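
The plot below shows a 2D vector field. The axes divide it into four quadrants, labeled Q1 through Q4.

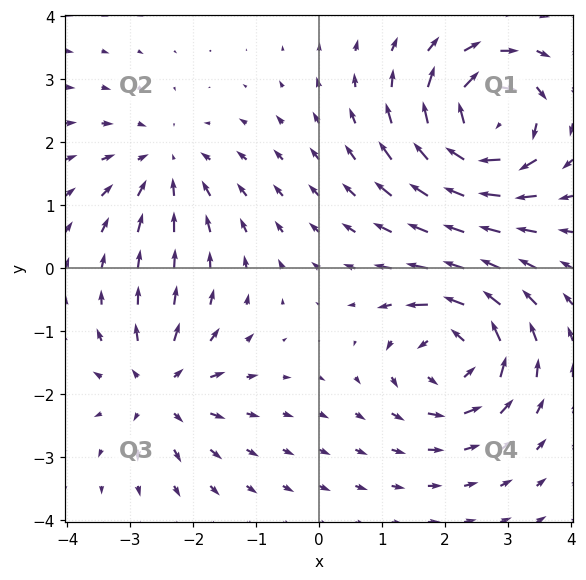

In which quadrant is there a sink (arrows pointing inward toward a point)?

The sink sits at approximately (-2.4, 1.6), which lies in quadrant Q2. The divergence there is about -3, negative as expected for a sink.

Q2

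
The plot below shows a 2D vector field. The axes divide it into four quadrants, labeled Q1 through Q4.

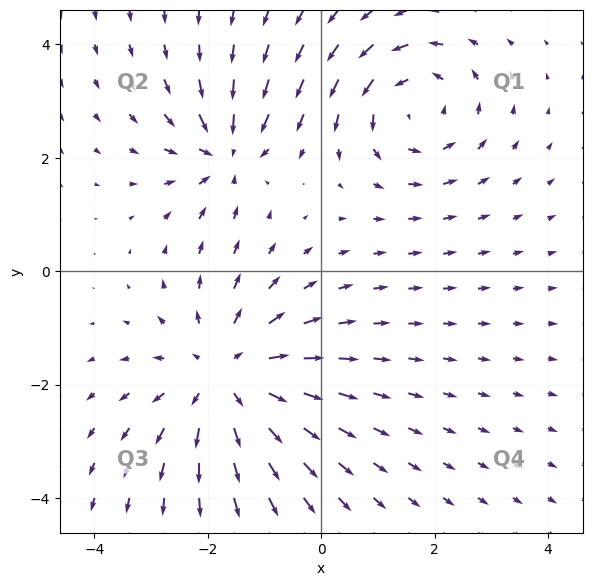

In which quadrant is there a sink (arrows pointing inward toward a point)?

The sink sits at approximately (-1.7, 2.1), which lies in quadrant Q2. The divergence there is about -4, negative as expected for a sink.

Q2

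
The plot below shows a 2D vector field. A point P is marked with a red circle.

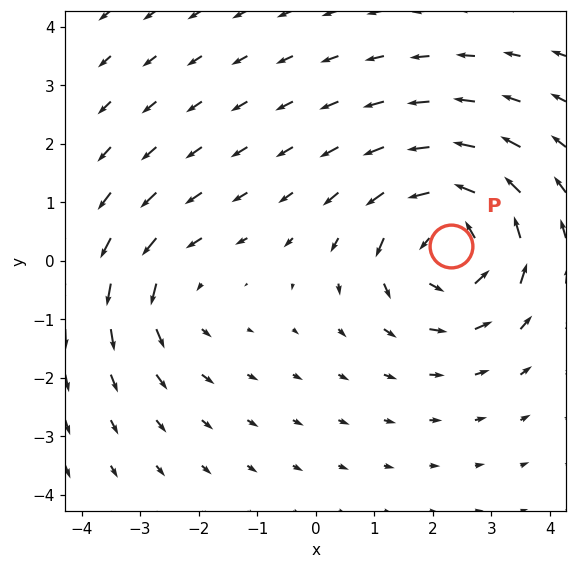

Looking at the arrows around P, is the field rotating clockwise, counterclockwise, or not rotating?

Near P at (2.3, 0.3) the arrows circulate counterclockwise. The curl (z-component) there is about +4; positive curl means counterclockwise rotation.

counterclockwise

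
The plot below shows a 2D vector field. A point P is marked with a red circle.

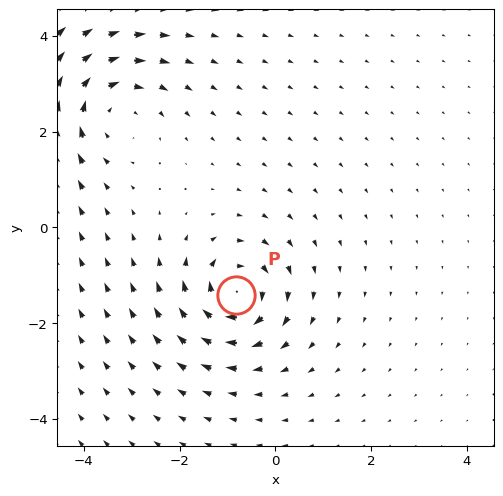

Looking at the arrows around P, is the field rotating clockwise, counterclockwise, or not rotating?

Near P at (-0.8, -1.4) the arrows circulate clockwise. The curl (z-component) there is about -5; negative curl means clockwise rotation.

clockwise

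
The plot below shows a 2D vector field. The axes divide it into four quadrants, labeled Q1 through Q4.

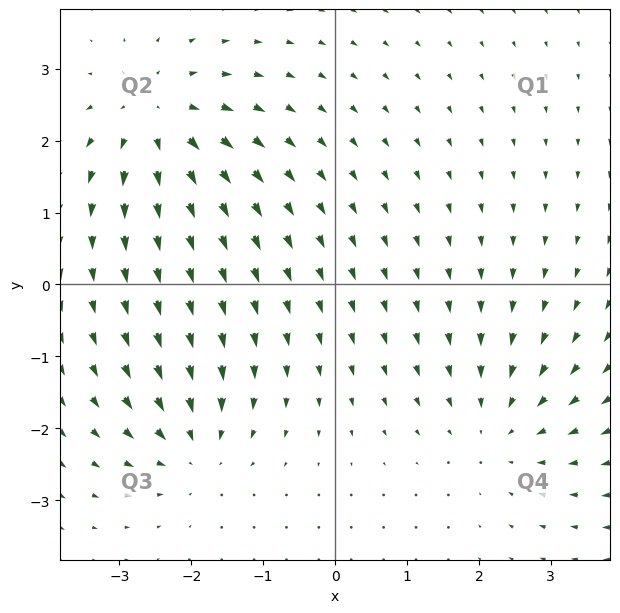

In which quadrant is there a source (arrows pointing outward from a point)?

Q2

The source sits at approximately (-2.5, 2.3), which lies in quadrant Q2. The divergence there is about +5, positive as expected for a source.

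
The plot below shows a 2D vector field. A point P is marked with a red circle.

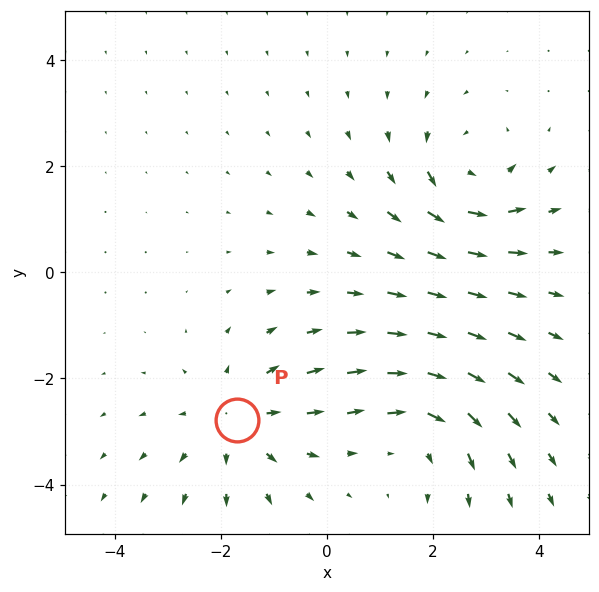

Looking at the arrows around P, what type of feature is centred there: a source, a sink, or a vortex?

source

At P (-1.7, -2.8) the arrows spread outward. Divergence about +4, curl ≈0 — positive divergence with near-zero curl is a source.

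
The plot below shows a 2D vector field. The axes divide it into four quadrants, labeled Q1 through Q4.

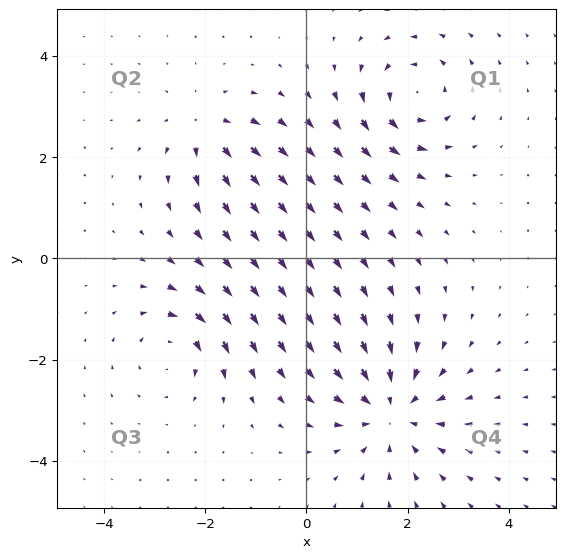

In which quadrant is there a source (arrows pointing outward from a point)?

Q2

The source sits at approximately (-2.0, 2.6), which lies in quadrant Q2. The divergence there is about +4, positive as expected for a source.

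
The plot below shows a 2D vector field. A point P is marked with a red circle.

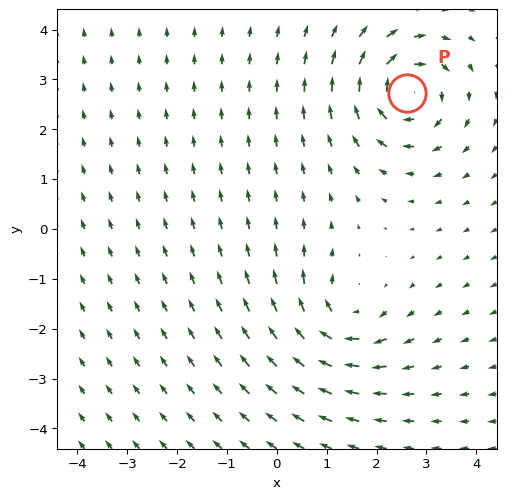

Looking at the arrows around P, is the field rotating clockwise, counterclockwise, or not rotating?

clockwise

Near P at (2.6, 2.7) the arrows circulate clockwise. The curl (z-component) there is about -5; negative curl means clockwise rotation.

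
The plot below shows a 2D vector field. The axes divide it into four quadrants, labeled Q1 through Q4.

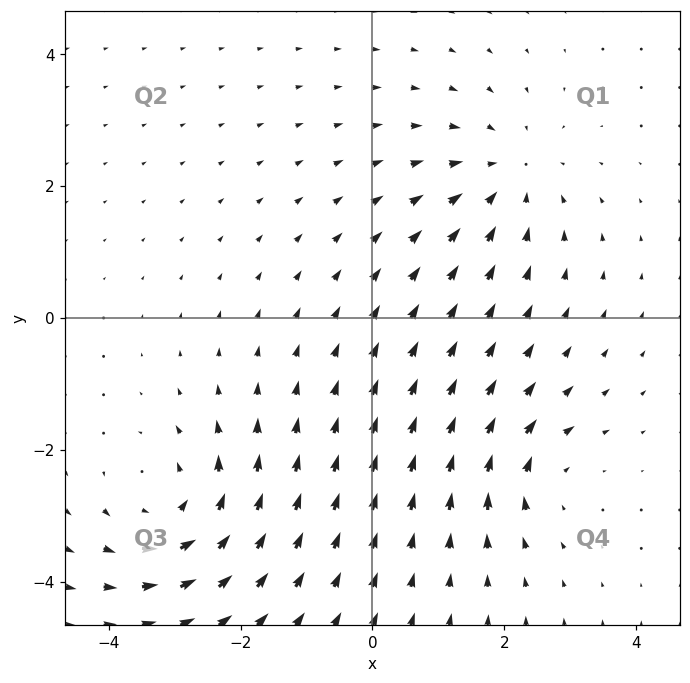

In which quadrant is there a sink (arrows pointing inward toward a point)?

Q1

The sink sits at approximately (2.0, 2.2), which lies in quadrant Q1. The divergence there is about -4, negative as expected for a sink.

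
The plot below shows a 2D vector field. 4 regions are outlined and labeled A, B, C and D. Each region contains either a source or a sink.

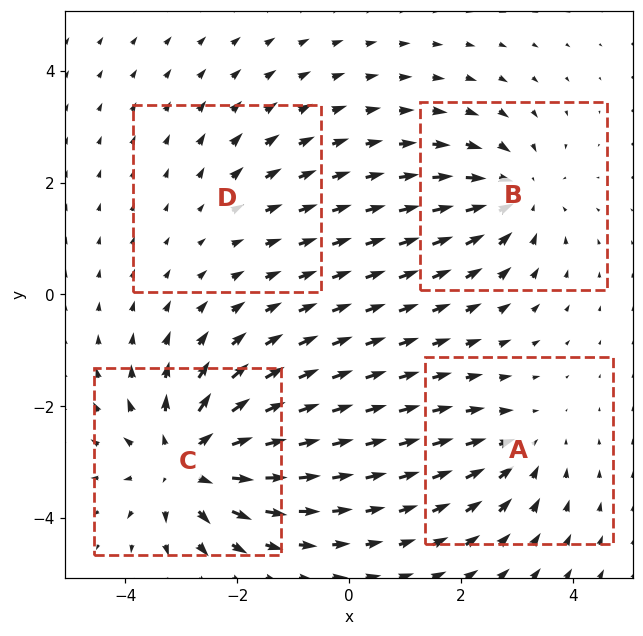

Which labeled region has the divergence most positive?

Divergence at each region's feature centre — A: about -3, B: about -4, C: about +6, D: about +2. Region C is most positive.

C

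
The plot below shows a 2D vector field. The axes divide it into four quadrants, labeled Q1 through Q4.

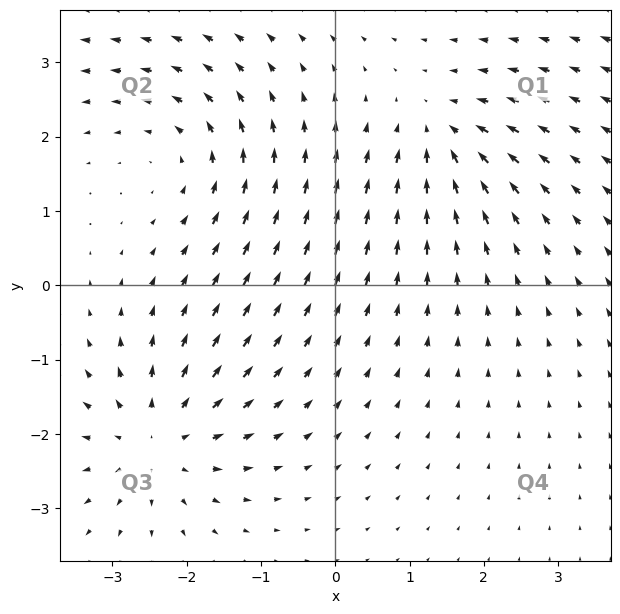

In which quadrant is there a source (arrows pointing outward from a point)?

The source sits at approximately (-2.4, -2.1), which lies in quadrant Q3. The divergence there is about +5, positive as expected for a source.

Q3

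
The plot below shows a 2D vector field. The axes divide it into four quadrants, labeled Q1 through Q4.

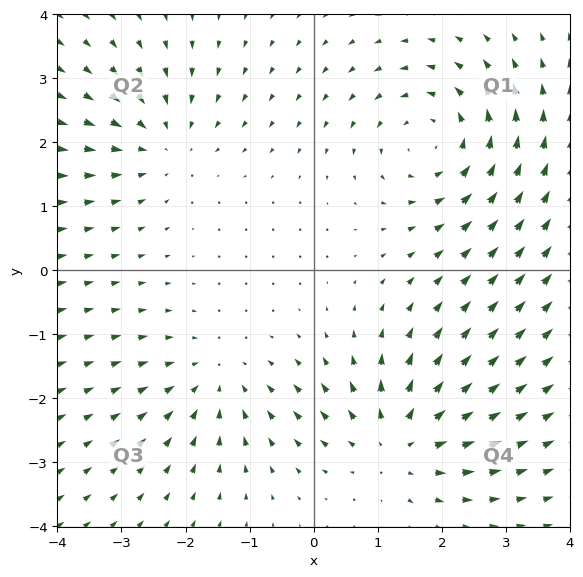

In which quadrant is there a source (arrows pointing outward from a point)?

Q4

The source sits at approximately (1.3, -2.7), which lies in quadrant Q4. The divergence there is about +4, positive as expected for a source.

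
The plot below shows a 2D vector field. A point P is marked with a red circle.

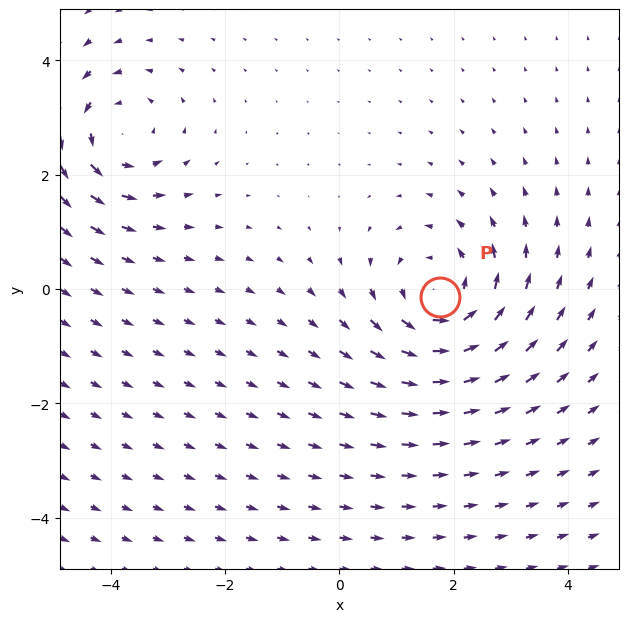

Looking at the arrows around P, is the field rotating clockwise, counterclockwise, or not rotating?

counterclockwise

Near P at (1.8, -0.1) the arrows circulate counterclockwise. The curl (z-component) there is about +4; positive curl means counterclockwise rotation.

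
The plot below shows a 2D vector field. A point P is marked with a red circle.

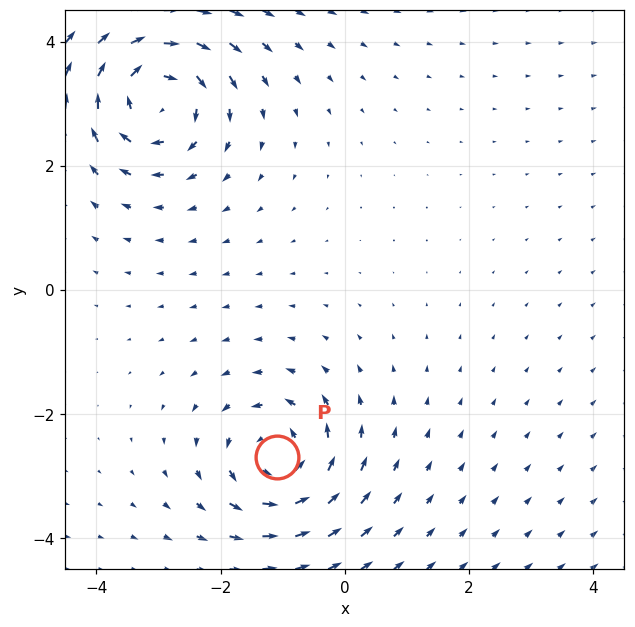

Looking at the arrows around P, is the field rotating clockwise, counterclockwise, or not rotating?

Near P at (-1.1, -2.7) the arrows circulate counterclockwise. The curl (z-component) there is about +4; positive curl means counterclockwise rotation.

counterclockwise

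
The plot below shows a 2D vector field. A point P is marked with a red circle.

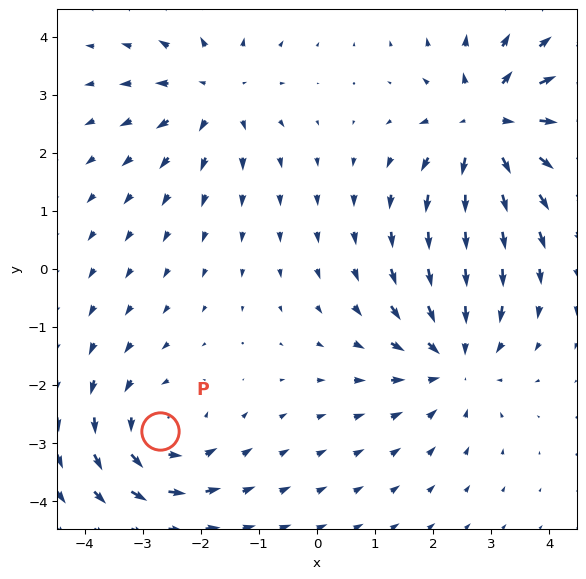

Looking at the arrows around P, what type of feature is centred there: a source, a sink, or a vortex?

At P (-2.7, -2.8) the arrows circulate counterclockwise. Divergence ≈0, curl about +3 — near-zero divergence with nonzero curl is a vortex.

vortex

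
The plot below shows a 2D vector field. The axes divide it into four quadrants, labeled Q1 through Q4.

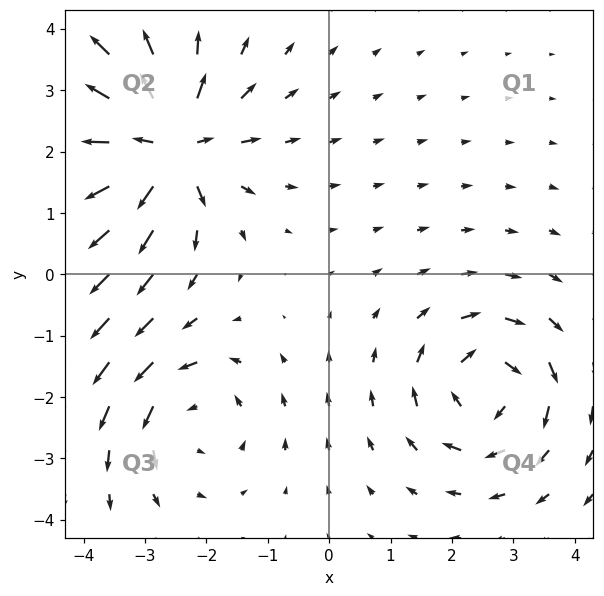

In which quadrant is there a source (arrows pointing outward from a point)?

Q2

The source sits at approximately (-2.7, 2.1), which lies in quadrant Q2. The divergence there is about +5, positive as expected for a source.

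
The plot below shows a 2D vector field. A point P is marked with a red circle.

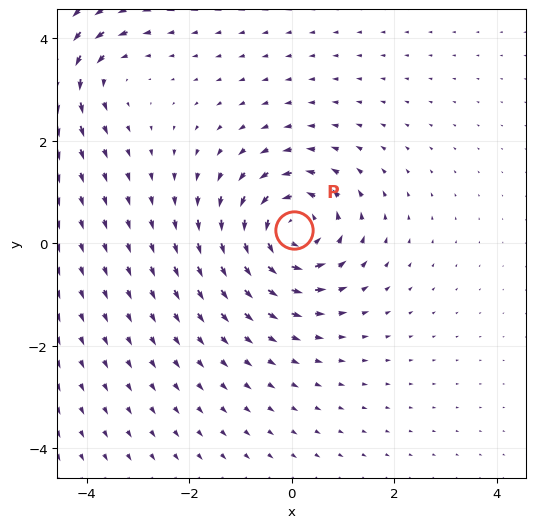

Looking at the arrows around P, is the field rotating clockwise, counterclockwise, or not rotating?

counterclockwise

Near P at (0.0, 0.3) the arrows circulate counterclockwise. The curl (z-component) there is about +5; positive curl means counterclockwise rotation.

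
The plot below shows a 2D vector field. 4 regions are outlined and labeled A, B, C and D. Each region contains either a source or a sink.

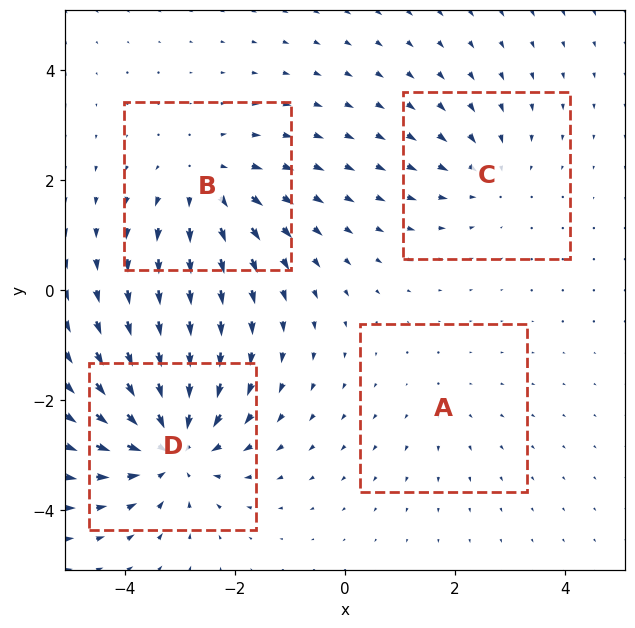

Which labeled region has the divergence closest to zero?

A

Divergence at each region's feature centre — A: about +2, B: about +4, C: about -3, D: about -6. Region A is closest to zero.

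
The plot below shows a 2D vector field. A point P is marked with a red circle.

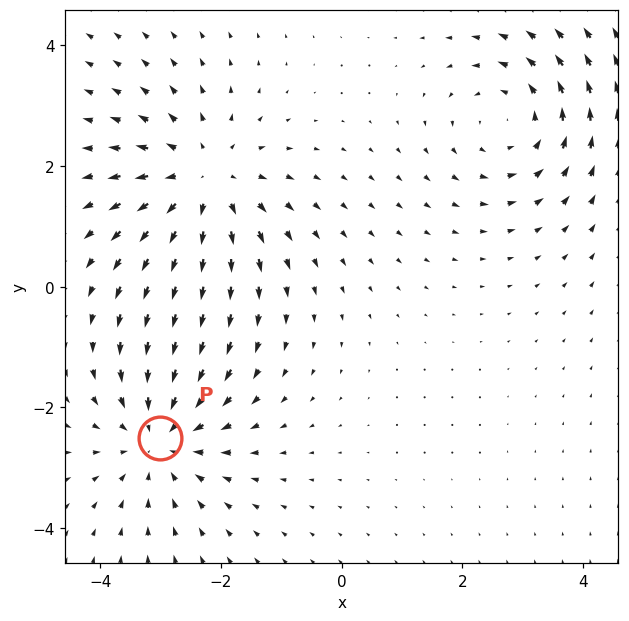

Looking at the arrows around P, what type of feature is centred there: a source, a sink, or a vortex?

sink

At P (-3.0, -2.5) the arrows converge inward. Divergence about -4, curl ≈0 — negative divergence with near-zero curl is a sink.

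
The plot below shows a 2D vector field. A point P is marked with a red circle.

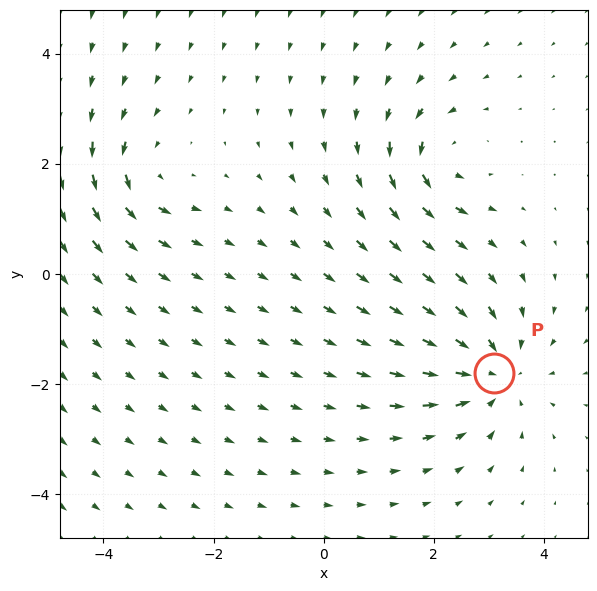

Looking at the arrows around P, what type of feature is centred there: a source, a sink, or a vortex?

sink

At P (3.1, -1.8) the arrows converge inward. Divergence about -5, curl ≈0 — negative divergence with near-zero curl is a sink.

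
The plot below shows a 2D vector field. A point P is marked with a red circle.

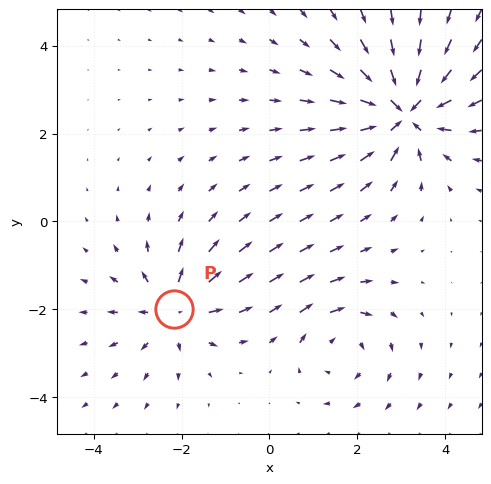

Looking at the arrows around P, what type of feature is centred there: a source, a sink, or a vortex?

source

At P (-2.2, -2.0) the arrows spread outward. Divergence about +4, curl ≈0 — positive divergence with near-zero curl is a source.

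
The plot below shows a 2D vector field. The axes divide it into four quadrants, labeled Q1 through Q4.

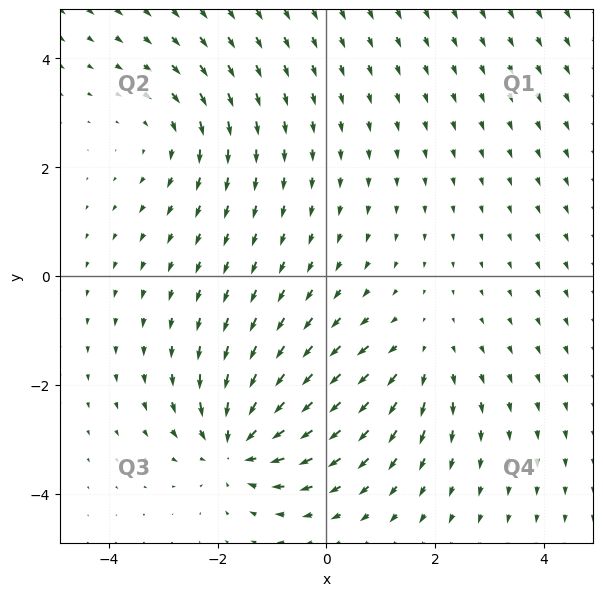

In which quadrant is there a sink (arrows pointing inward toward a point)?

The sink sits at approximately (-1.6, -3.1), which lies in quadrant Q3. The divergence there is about -5, negative as expected for a sink.

Q3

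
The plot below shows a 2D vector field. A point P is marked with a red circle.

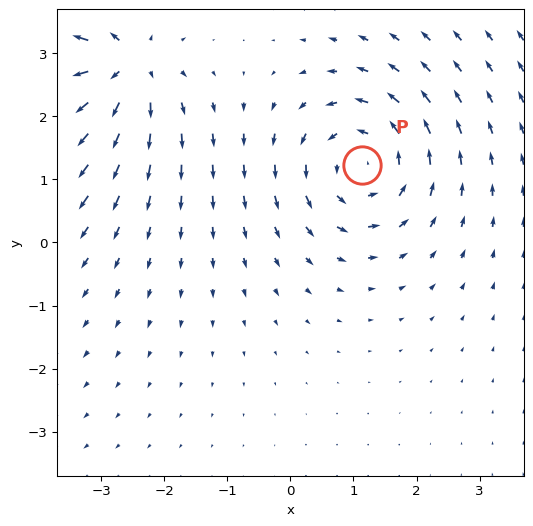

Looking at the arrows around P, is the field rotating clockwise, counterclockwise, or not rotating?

Near P at (1.1, 1.2) the arrows circulate counterclockwise. The curl (z-component) there is about +4; positive curl means counterclockwise rotation.

counterclockwise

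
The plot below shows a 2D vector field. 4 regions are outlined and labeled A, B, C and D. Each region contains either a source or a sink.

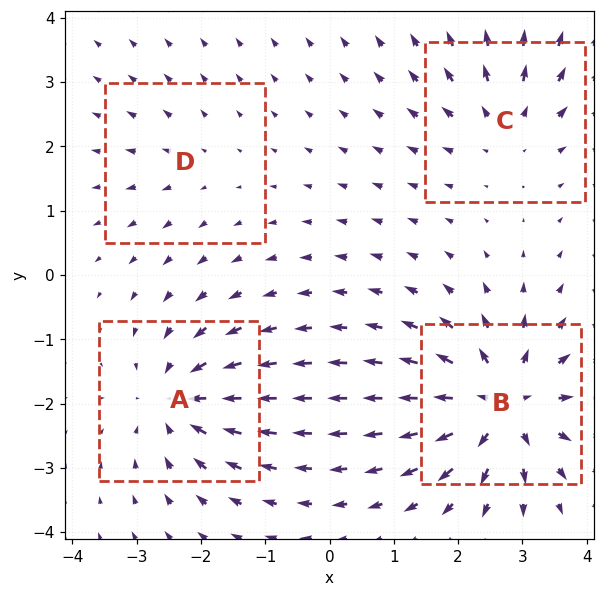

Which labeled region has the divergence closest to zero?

D

Divergence at each region's feature centre — A: about -5, B: about +8, C: about +4, D: about +2. Region D is closest to zero.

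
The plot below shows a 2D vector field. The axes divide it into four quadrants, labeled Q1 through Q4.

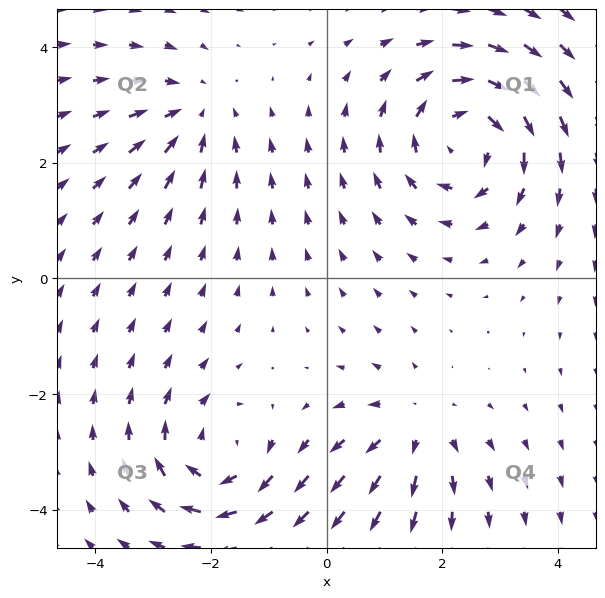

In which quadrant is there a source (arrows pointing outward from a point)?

The source sits at approximately (1.5, -2.6), which lies in quadrant Q4. The divergence there is about +3, positive as expected for a source.

Q4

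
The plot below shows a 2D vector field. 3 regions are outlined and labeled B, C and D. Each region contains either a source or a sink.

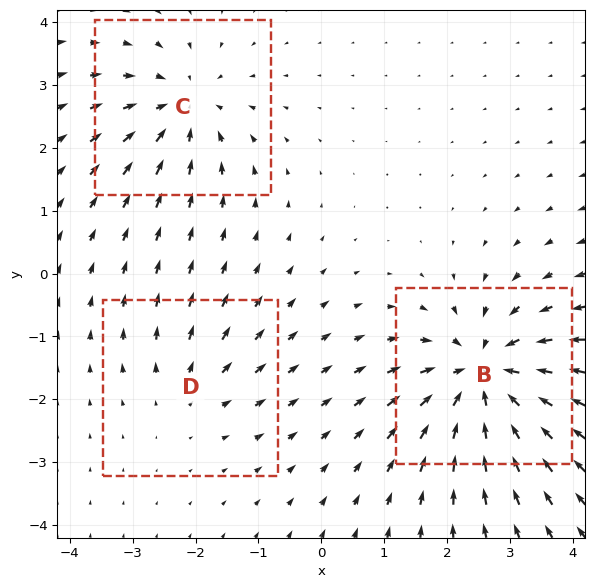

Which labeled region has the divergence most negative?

B

Divergence at each region's feature centre — B: about -6, C: about -4, D: about +2. Region B is most negative.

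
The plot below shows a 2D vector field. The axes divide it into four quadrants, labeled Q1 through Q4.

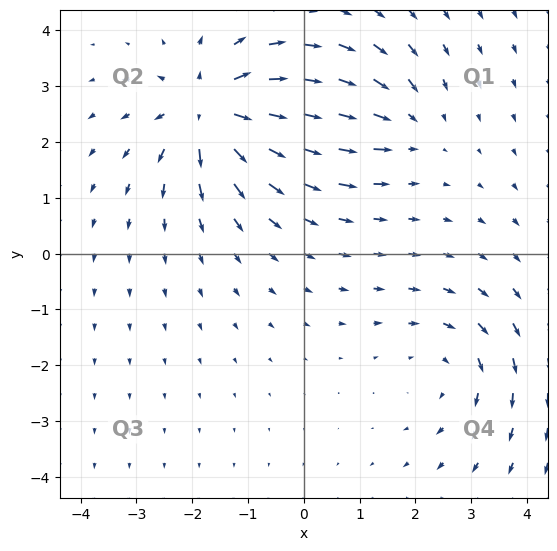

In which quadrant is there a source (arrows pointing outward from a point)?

The source sits at approximately (-1.6, 2.6), which lies in quadrant Q2. The divergence there is about +6, positive as expected for a source.

Q2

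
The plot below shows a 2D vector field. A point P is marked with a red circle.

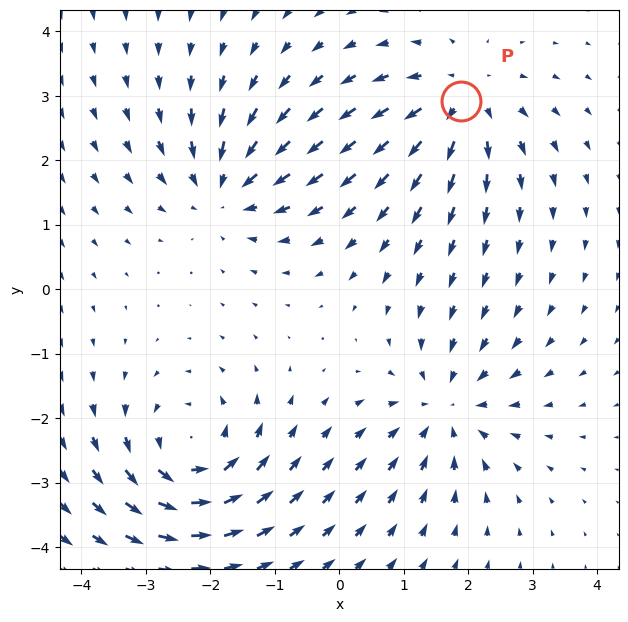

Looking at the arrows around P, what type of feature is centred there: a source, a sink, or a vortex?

At P (1.9, 2.9) the arrows spread outward. Divergence about +4, curl ≈0 — positive divergence with near-zero curl is a source.

source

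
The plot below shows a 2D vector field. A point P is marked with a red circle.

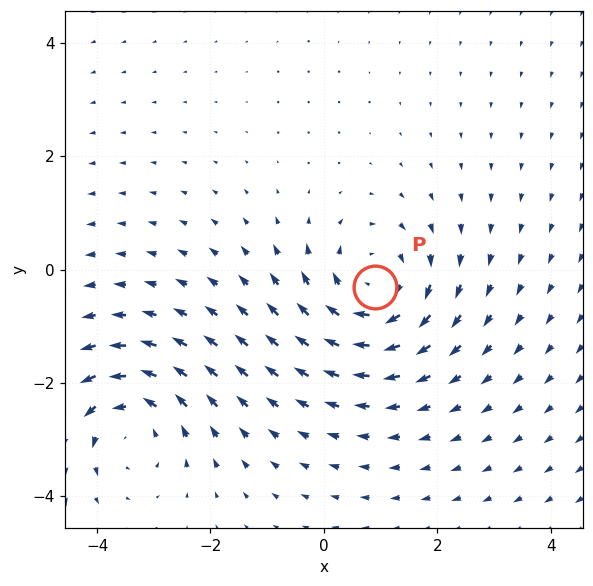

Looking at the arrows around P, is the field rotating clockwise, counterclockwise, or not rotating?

Near P at (0.9, -0.3) the arrows circulate clockwise. The curl (z-component) there is about -4; negative curl means clockwise rotation.

clockwise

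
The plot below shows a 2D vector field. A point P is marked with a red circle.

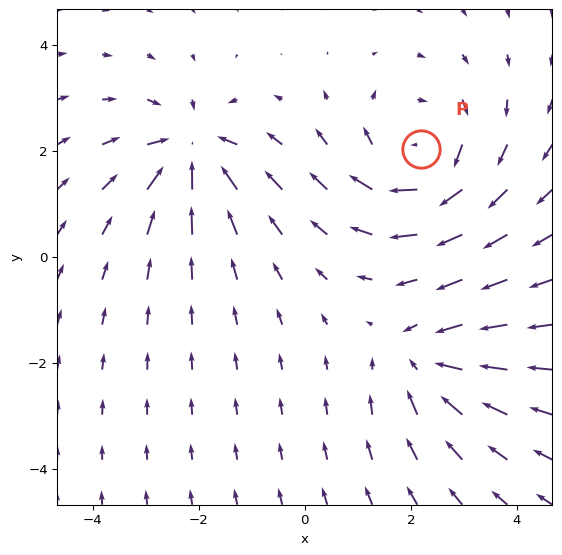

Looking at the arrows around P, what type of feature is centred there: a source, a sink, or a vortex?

At P (2.2, 2.0) the arrows circulate clockwise. Divergence ≈0, curl about -4 — near-zero divergence with nonzero curl is a vortex.

vortex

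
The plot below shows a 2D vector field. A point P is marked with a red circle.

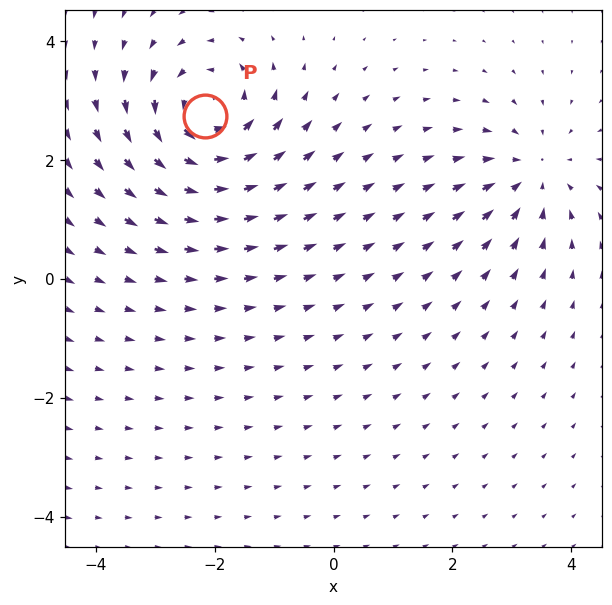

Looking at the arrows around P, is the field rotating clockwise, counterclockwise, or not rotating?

counterclockwise

Near P at (-2.2, 2.7) the arrows circulate counterclockwise. The curl (z-component) there is about +5; positive curl means counterclockwise rotation.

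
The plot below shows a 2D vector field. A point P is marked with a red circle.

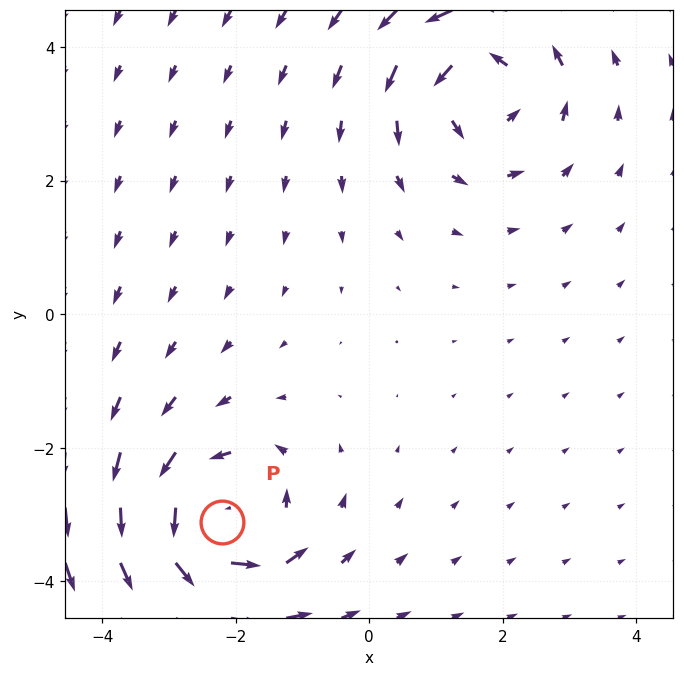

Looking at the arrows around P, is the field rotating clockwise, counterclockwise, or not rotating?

counterclockwise

Near P at (-2.2, -3.1) the arrows circulate counterclockwise. The curl (z-component) there is about +5; positive curl means counterclockwise rotation.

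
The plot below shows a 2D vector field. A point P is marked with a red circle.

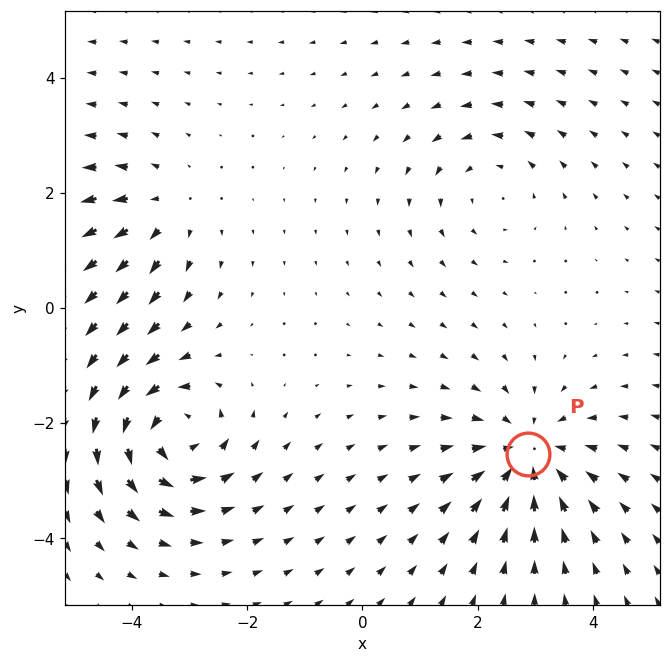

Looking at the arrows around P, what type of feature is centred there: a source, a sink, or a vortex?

sink

At P (2.9, -2.5) the arrows converge inward. Divergence about -4, curl ≈0 — negative divergence with near-zero curl is a sink.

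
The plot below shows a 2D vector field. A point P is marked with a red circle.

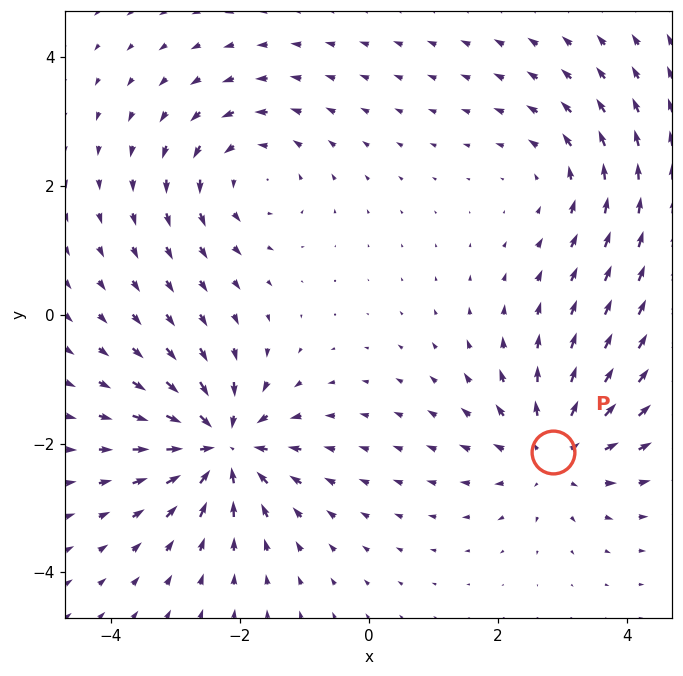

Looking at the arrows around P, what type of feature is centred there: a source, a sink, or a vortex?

At P (2.9, -2.1) the arrows spread outward. Divergence about +4, curl ≈0 — positive divergence with near-zero curl is a source.

source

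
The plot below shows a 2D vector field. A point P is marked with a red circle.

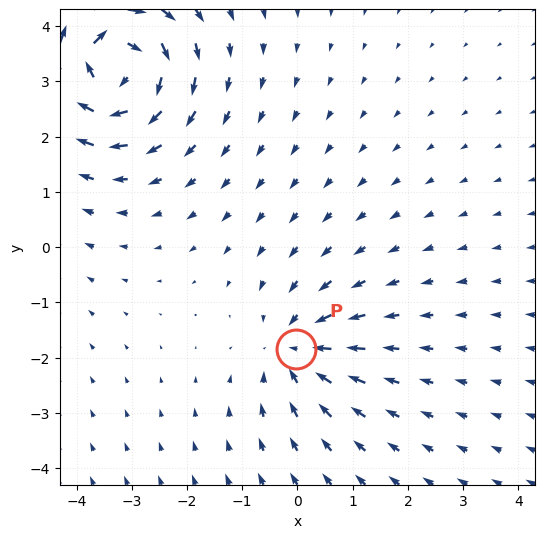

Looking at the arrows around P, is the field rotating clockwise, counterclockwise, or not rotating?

not rotating

Near P at (-0.0, -1.9) the arrows show no circulation. The curl there is ≈0.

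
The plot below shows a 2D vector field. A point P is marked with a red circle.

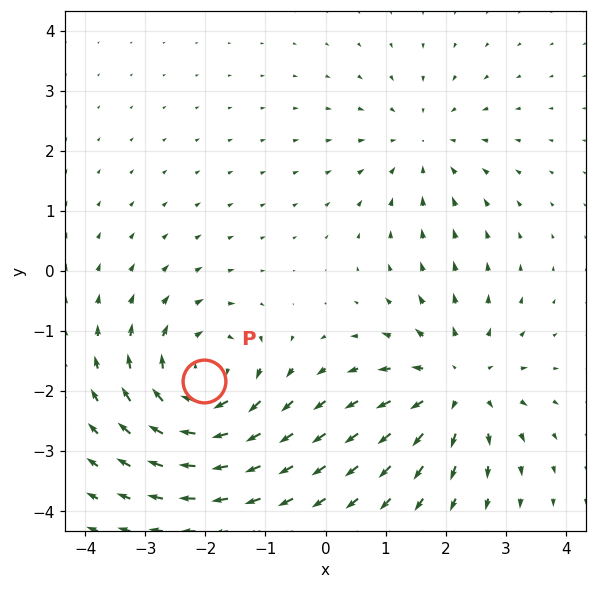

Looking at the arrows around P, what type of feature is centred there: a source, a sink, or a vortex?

At P (-2.0, -1.8) the arrows circulate clockwise. Divergence ≈0, curl about -5 — near-zero divergence with nonzero curl is a vortex.

vortex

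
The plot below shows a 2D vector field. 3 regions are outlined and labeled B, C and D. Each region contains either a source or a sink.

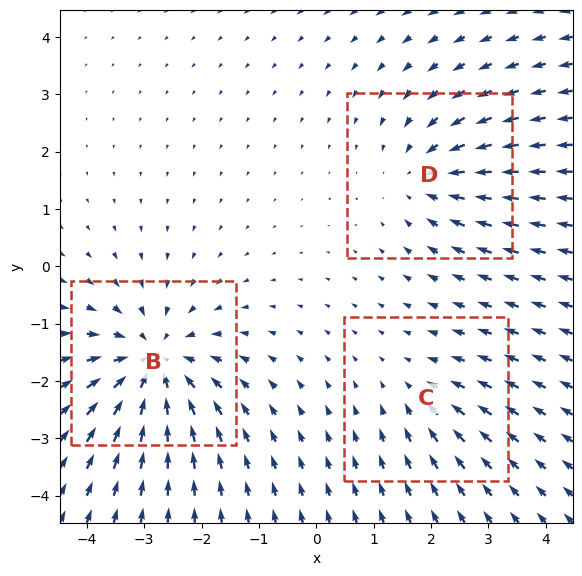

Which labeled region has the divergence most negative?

Divergence at each region's feature centre — B: about -5, C: about -2, D: about -3. Region B is most negative.

B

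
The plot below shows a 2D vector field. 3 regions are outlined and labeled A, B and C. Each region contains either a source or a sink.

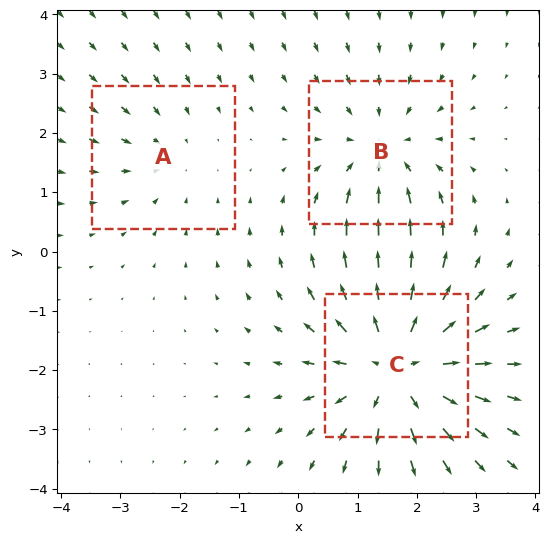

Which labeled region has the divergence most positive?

C

Divergence at each region's feature centre — A: about -2, B: about -3, C: about +4. Region C is most positive.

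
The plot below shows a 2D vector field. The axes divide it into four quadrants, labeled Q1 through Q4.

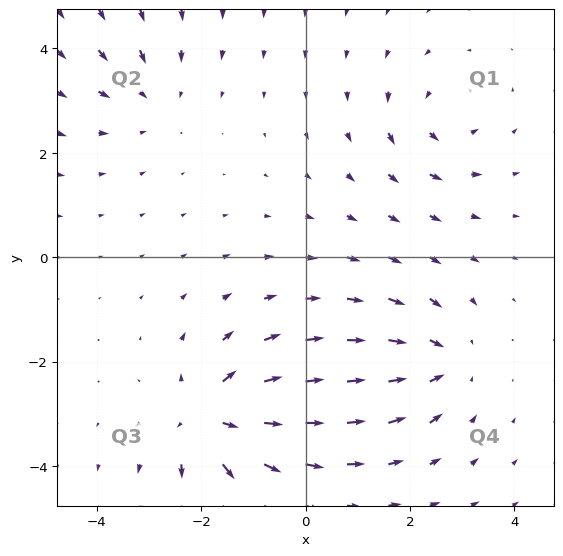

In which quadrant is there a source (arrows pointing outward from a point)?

The source sits at approximately (-1.8, -3.1), which lies in quadrant Q3. The divergence there is about +5, positive as expected for a source.

Q3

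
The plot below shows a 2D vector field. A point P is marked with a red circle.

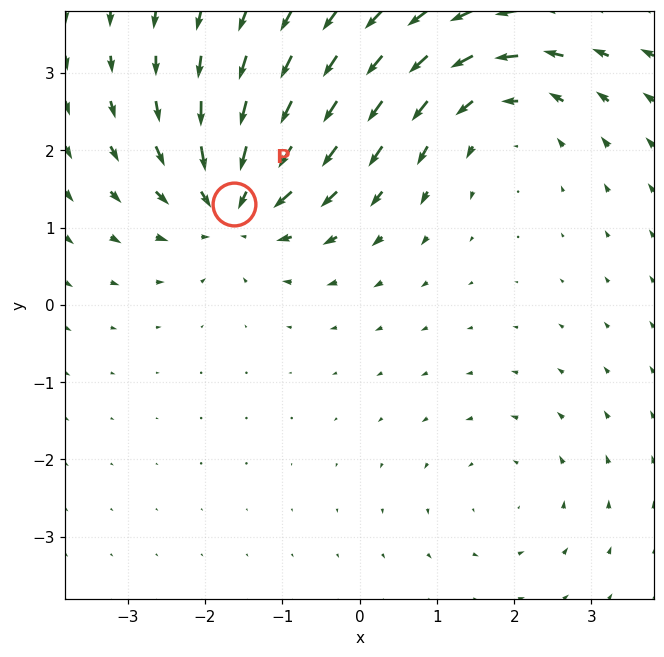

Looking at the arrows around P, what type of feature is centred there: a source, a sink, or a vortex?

sink

At P (-1.6, 1.3) the arrows converge inward. Divergence about -6, curl ≈0 — negative divergence with near-zero curl is a sink.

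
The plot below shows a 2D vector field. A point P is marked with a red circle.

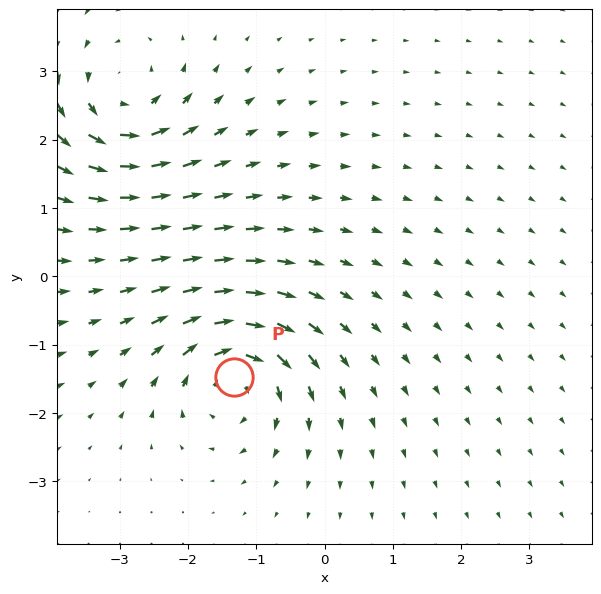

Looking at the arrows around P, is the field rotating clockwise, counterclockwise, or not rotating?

Near P at (-1.3, -1.5) the arrows circulate clockwise. The curl (z-component) there is about -6; negative curl means clockwise rotation.

clockwise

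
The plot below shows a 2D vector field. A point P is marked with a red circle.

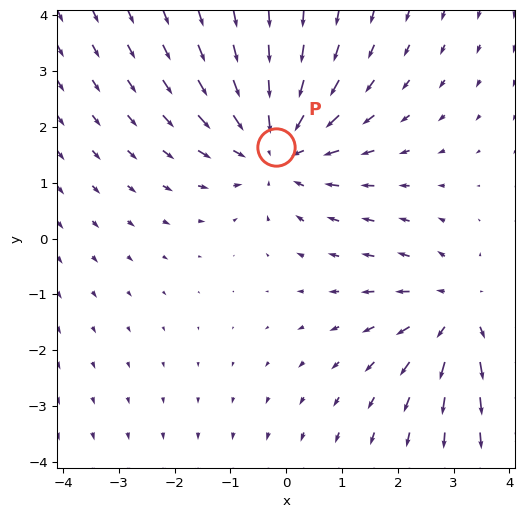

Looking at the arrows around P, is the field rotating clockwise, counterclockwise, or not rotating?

Near P at (-0.2, 1.6) the arrows show no circulation. The curl there is ≈0.

not rotating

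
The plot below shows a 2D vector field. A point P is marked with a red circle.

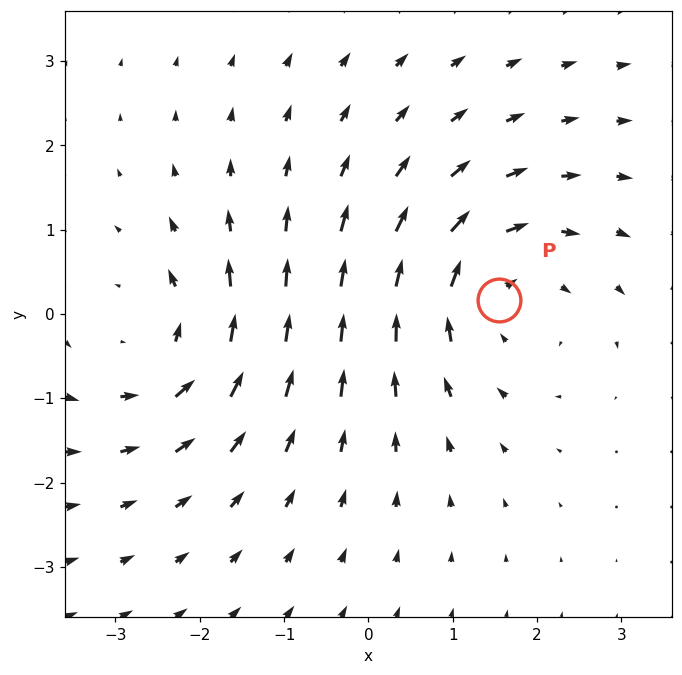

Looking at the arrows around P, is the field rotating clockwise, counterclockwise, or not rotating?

clockwise

Near P at (1.5, 0.2) the arrows circulate clockwise. The curl (z-component) there is about -4; negative curl means clockwise rotation.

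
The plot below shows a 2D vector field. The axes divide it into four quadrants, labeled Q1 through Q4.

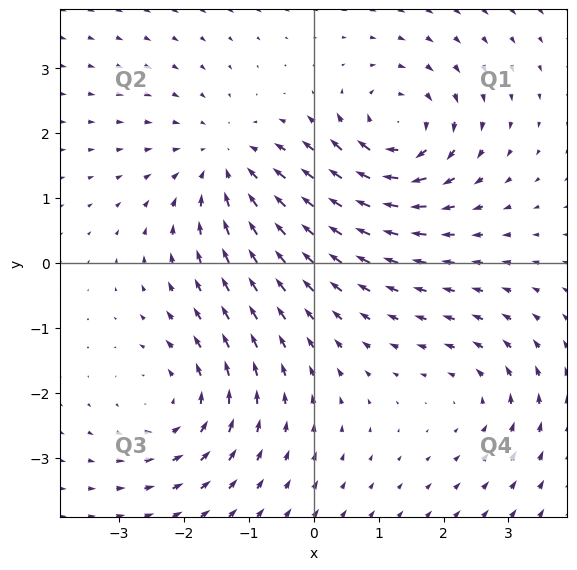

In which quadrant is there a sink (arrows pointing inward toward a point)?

Q2

The sink sits at approximately (-1.3, 1.5), which lies in quadrant Q2. The divergence there is about -3, negative as expected for a sink.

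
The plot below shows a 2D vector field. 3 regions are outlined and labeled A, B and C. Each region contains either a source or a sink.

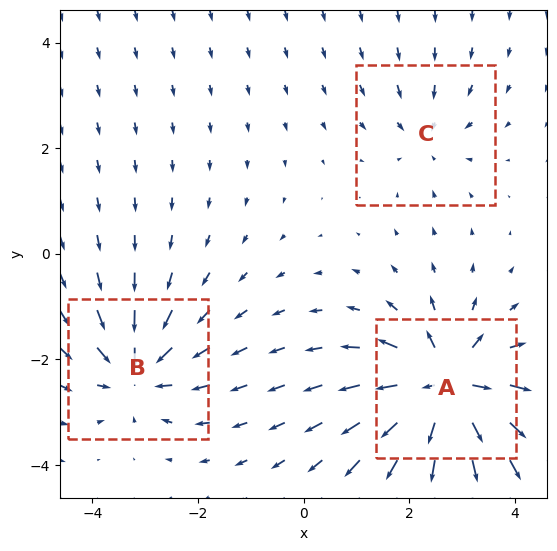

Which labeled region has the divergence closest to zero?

C

Divergence at each region's feature centre — A: about +6, B: about -4, C: about -2. Region C is closest to zero.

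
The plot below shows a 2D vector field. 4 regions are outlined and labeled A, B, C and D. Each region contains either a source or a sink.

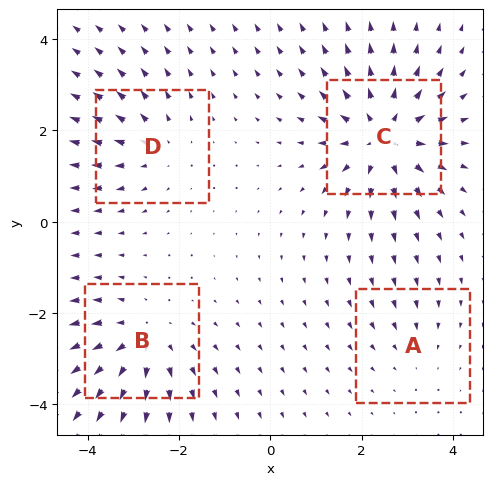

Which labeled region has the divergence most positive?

C

Divergence at each region's feature centre — A: about -2, B: about +5, C: about +6, D: about +3. Region C is most positive.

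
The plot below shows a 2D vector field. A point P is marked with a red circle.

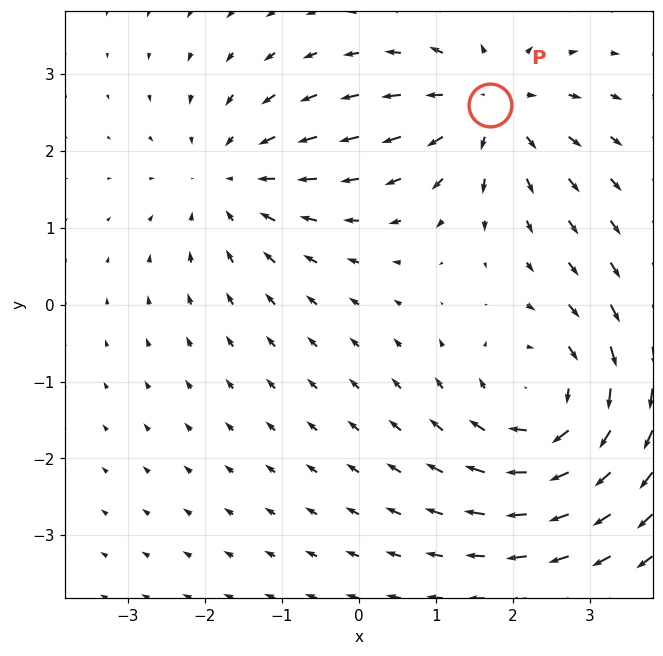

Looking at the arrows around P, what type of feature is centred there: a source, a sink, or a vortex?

At P (1.7, 2.6) the arrows spread outward. Divergence about +4, curl ≈0 — positive divergence with near-zero curl is a source.

source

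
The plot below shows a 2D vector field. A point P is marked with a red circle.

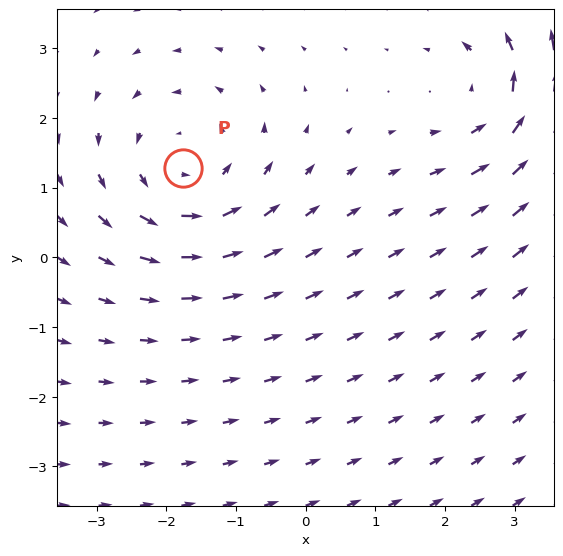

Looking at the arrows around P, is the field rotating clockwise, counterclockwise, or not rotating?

Near P at (-1.8, 1.3) the arrows circulate counterclockwise. The curl (z-component) there is about +3; positive curl means counterclockwise rotation.

counterclockwise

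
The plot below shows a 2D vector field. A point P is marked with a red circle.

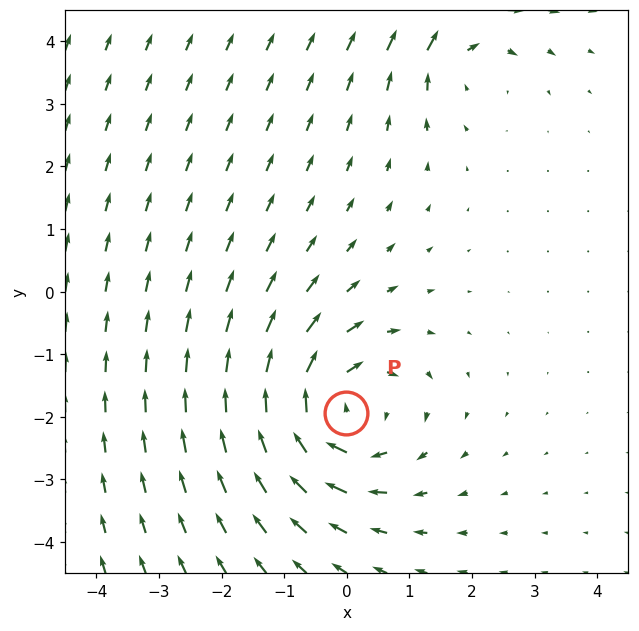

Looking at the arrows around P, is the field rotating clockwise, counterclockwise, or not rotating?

Near P at (-0.0, -1.9) the arrows circulate clockwise. The curl (z-component) there is about -5; negative curl means clockwise rotation.

clockwise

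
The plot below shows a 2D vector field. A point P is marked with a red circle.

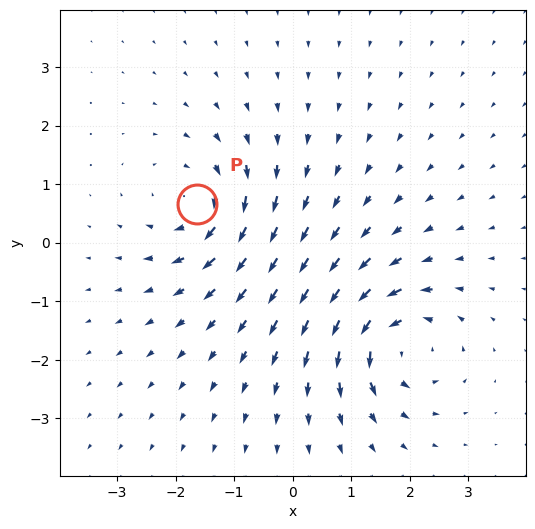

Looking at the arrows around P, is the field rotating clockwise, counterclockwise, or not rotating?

Near P at (-1.6, 0.7) the arrows circulate clockwise. The curl (z-component) there is about -5; negative curl means clockwise rotation.

clockwise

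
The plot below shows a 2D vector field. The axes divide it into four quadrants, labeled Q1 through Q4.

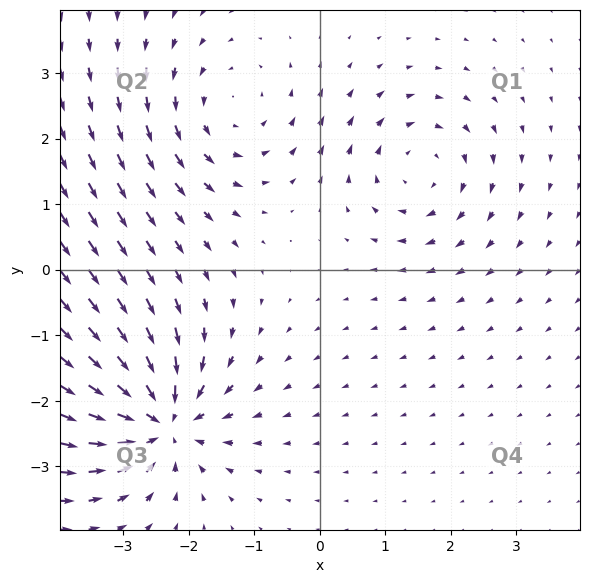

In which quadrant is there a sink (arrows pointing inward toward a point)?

Q3

The sink sits at approximately (-2.4, -2.3), which lies in quadrant Q3. The divergence there is about -5, negative as expected for a sink.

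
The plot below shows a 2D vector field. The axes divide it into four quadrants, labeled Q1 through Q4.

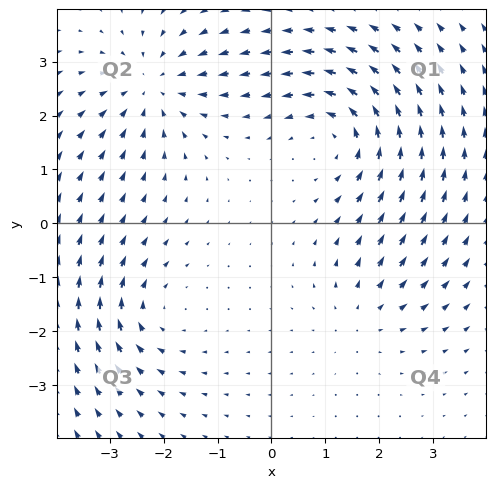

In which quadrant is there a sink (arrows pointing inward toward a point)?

Q2

The sink sits at approximately (-2.2, 2.5), which lies in quadrant Q2. The divergence there is about -4, negative as expected for a sink.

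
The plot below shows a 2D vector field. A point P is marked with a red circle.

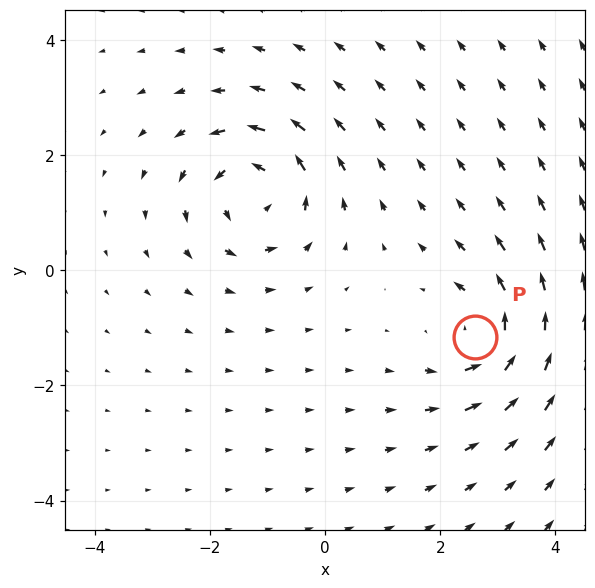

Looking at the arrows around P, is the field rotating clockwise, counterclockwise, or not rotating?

Near P at (2.6, -1.2) the arrows circulate counterclockwise. The curl (z-component) there is about +4; positive curl means counterclockwise rotation.

counterclockwise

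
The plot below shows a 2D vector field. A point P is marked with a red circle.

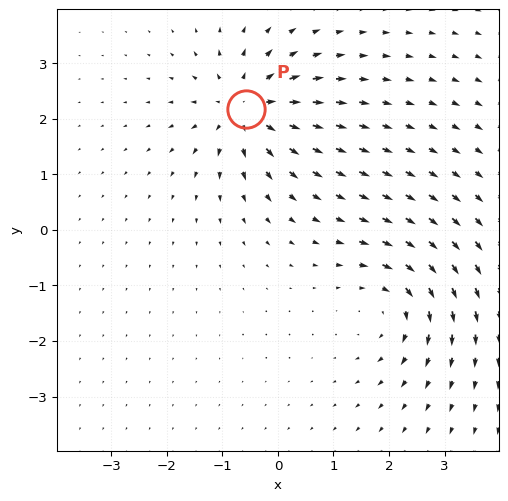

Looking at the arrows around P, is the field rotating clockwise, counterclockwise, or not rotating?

not rotating

Near P at (-0.6, 2.2) the arrows show no circulation. The curl there is ≈0.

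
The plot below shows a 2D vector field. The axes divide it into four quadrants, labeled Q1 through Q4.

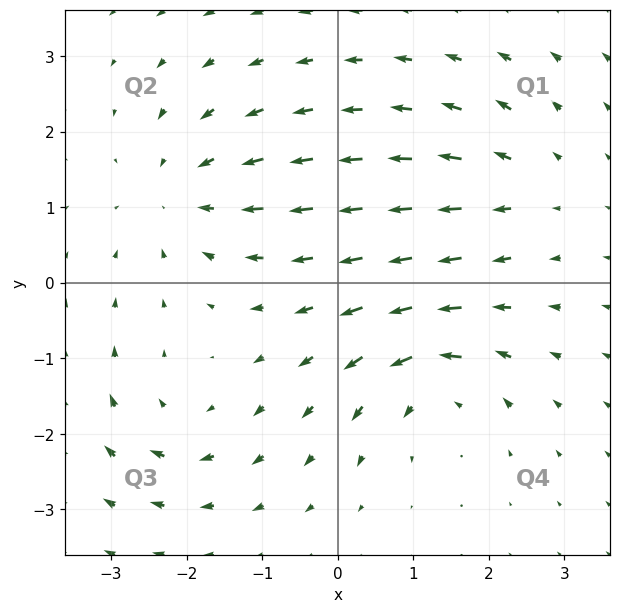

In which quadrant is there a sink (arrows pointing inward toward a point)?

Q2

The sink sits at approximately (-2.1, 1.2), which lies in quadrant Q2. The divergence there is about -4, negative as expected for a sink.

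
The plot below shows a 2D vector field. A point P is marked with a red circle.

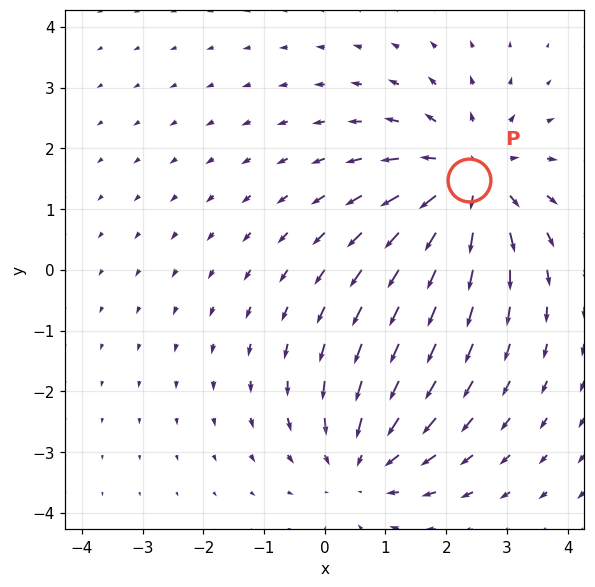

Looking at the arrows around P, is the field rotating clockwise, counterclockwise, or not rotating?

not rotating

Near P at (2.4, 1.5) the arrows show no circulation. The curl there is ≈0.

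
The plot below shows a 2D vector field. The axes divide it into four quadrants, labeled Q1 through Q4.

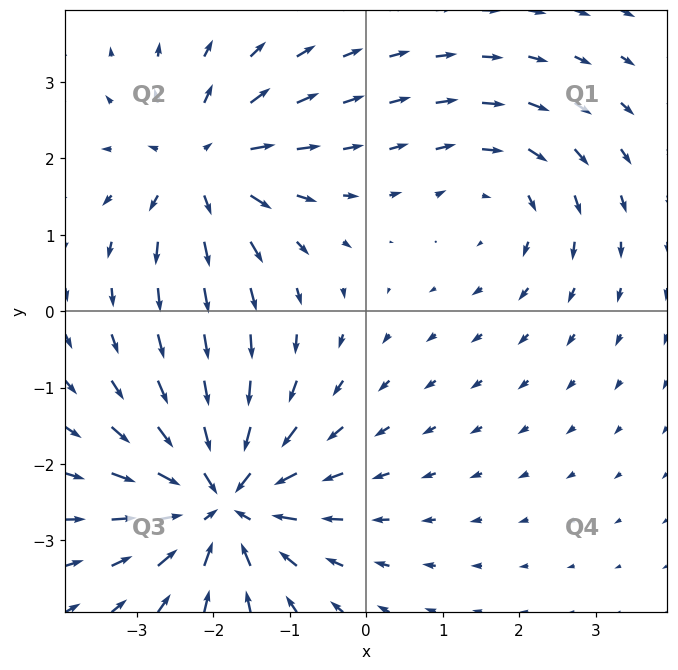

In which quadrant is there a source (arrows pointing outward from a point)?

The source sits at approximately (-2.2, 1.9), which lies in quadrant Q2. The divergence there is about +4, positive as expected for a source.

Q2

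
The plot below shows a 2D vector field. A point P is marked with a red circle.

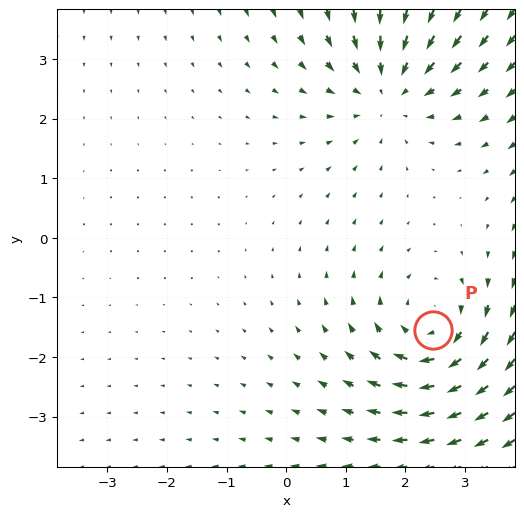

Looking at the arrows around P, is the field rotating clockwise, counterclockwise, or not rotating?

clockwise

Near P at (2.5, -1.5) the arrows circulate clockwise. The curl (z-component) there is about -3; negative curl means clockwise rotation.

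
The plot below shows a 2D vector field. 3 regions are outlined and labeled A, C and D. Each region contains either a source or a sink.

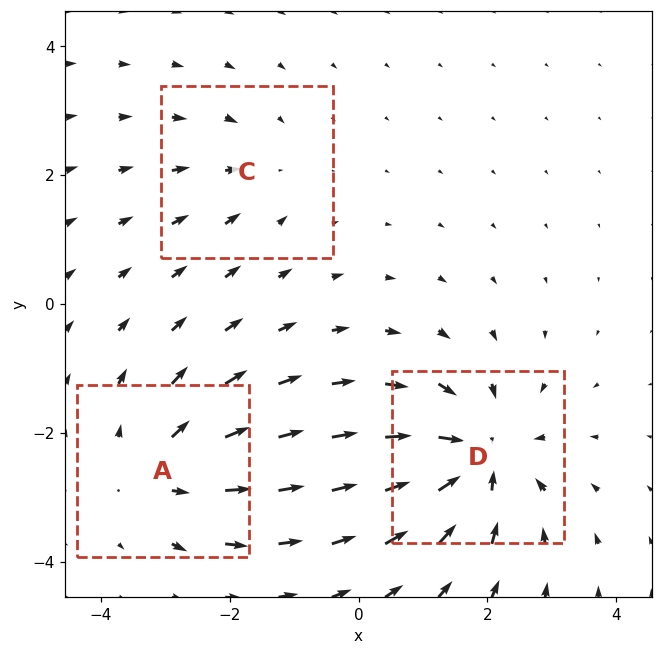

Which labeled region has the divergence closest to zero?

C

Divergence at each region's feature centre — A: about +4, C: about -2, D: about -5. Region C is closest to zero.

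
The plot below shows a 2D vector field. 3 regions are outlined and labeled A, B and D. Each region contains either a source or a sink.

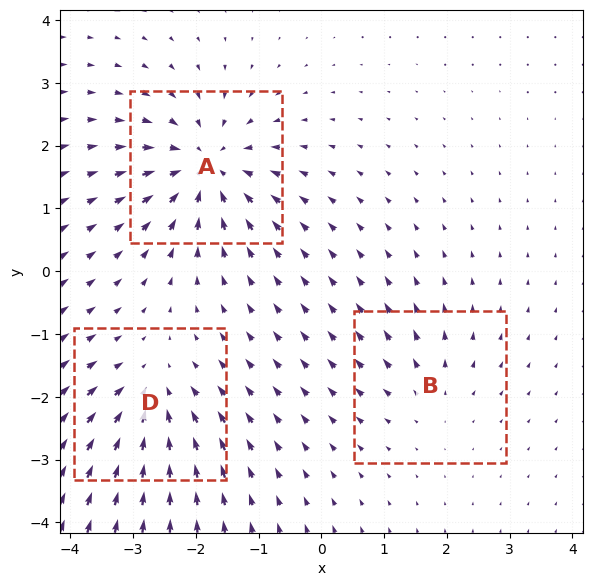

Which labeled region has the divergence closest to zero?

Divergence at each region's feature centre — A: about -6, B: about +2, D: about -4. Region B is closest to zero.

B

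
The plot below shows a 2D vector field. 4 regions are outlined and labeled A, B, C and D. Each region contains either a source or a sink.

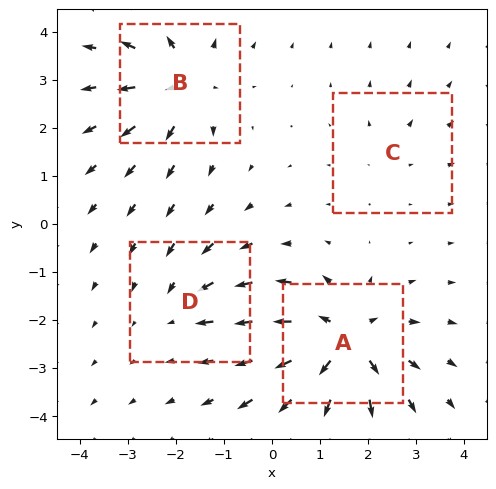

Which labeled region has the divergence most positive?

Divergence at each region's feature centre — A: about +7, B: about +6, C: about +2, D: about -3. Region A is most positive.

A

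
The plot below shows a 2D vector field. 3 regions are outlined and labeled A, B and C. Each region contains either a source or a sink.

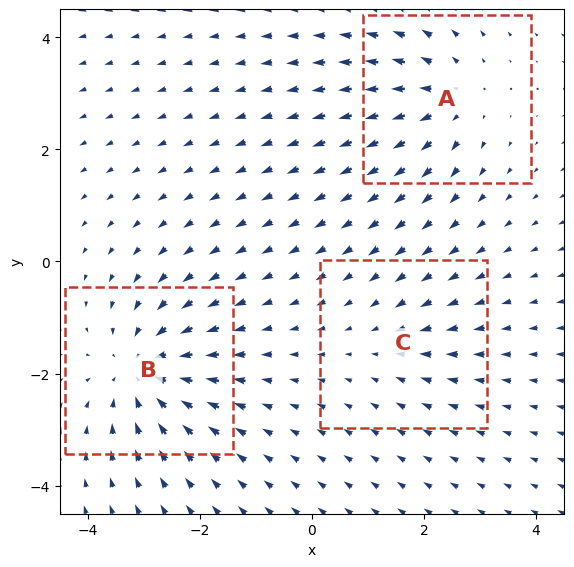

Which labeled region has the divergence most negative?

B

Divergence at each region's feature centre — A: about +3, B: about -4, C: about -2. Region B is most negative.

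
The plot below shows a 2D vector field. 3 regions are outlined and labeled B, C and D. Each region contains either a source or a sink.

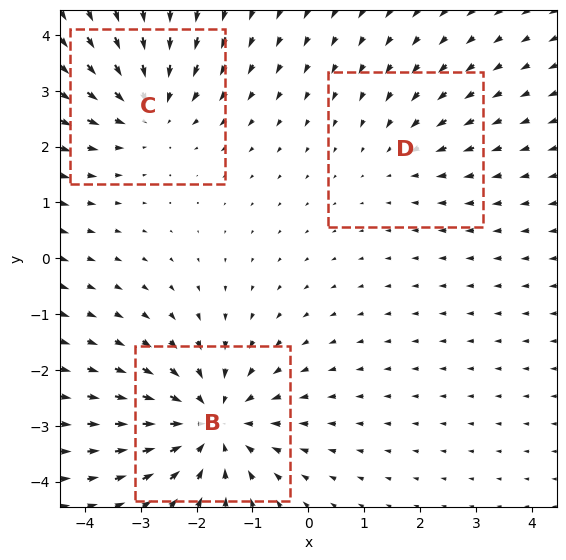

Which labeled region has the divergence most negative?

B

Divergence at each region's feature centre — B: about -4, C: about -3, D: about -2. Region B is most negative.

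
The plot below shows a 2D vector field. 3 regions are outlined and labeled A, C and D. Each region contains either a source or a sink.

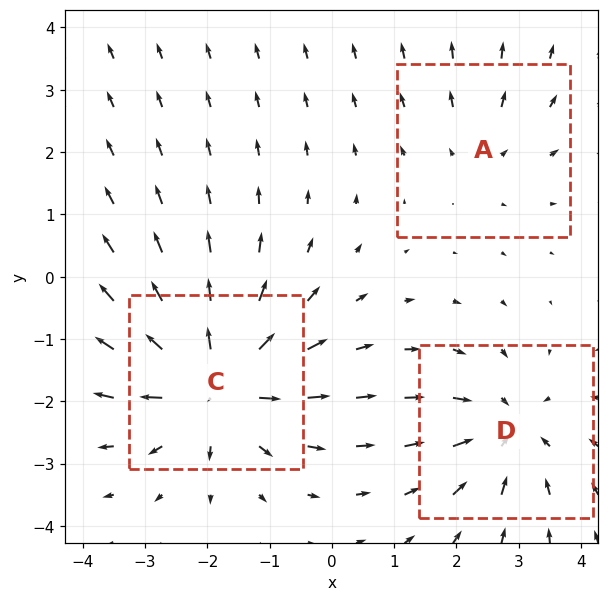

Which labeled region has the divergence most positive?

C

Divergence at each region's feature centre — A: about +2, C: about +5, D: about -4. Region C is most positive.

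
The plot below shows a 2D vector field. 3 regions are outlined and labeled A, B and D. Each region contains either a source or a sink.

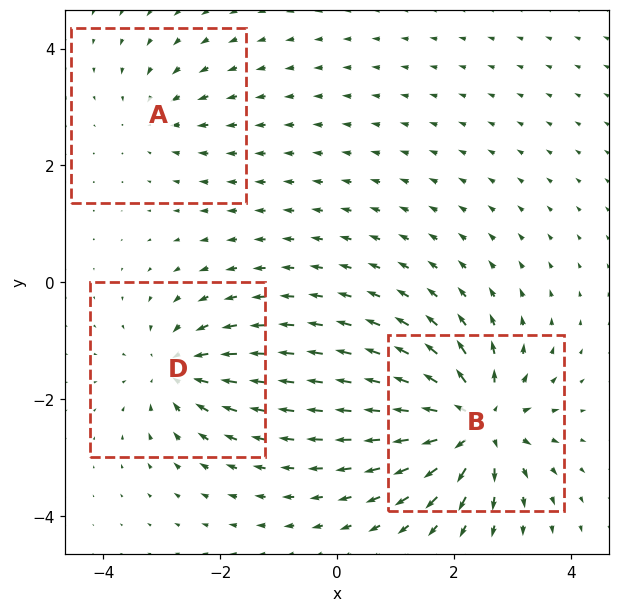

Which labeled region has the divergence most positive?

B

Divergence at each region's feature centre — A: about -2, B: about +6, D: about -4. Region B is most positive.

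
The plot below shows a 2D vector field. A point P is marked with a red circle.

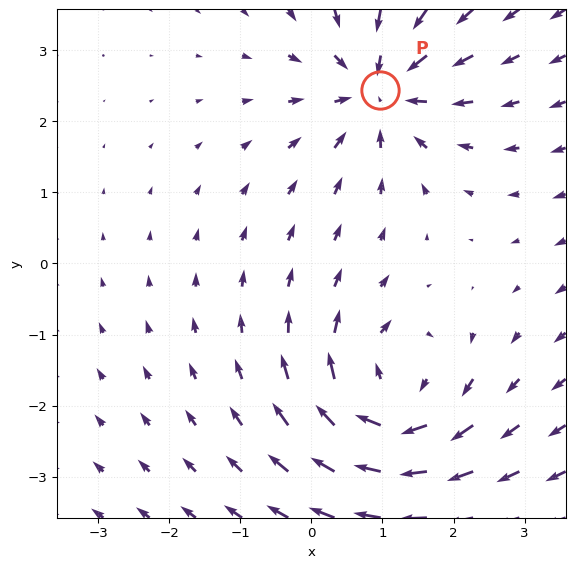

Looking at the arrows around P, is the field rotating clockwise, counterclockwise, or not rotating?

not rotating

Near P at (1.0, 2.4) the arrows show no circulation. The curl there is ≈0.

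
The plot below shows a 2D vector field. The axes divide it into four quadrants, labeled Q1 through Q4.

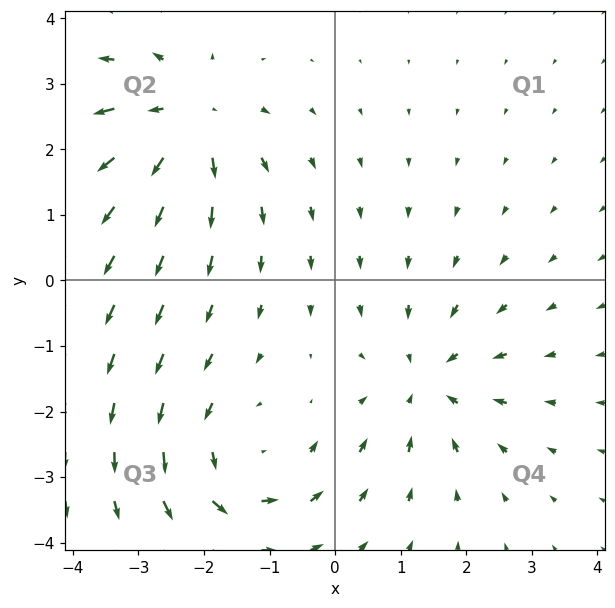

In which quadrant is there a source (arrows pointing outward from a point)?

Q2

The source sits at approximately (-2.3, 2.4), which lies in quadrant Q2. The divergence there is about +5, positive as expected for a source.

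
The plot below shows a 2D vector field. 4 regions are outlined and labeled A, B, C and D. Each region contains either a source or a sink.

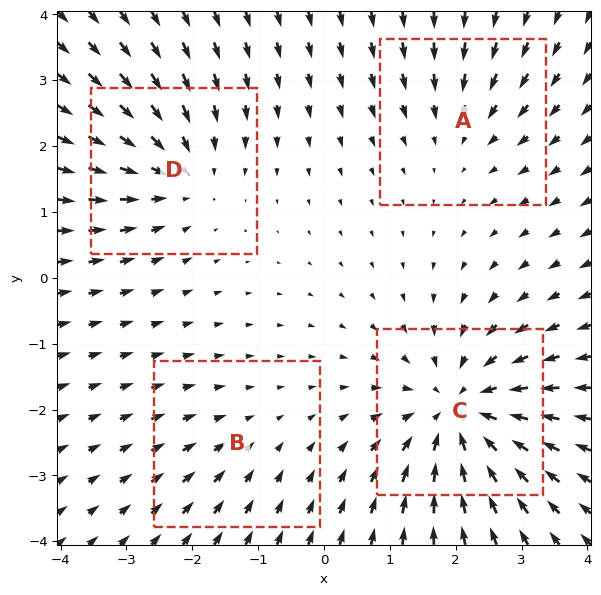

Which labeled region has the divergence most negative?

C

Divergence at each region's feature centre — A: about -3, B: about -2, C: about -7, D: about -4. Region C is most negative.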